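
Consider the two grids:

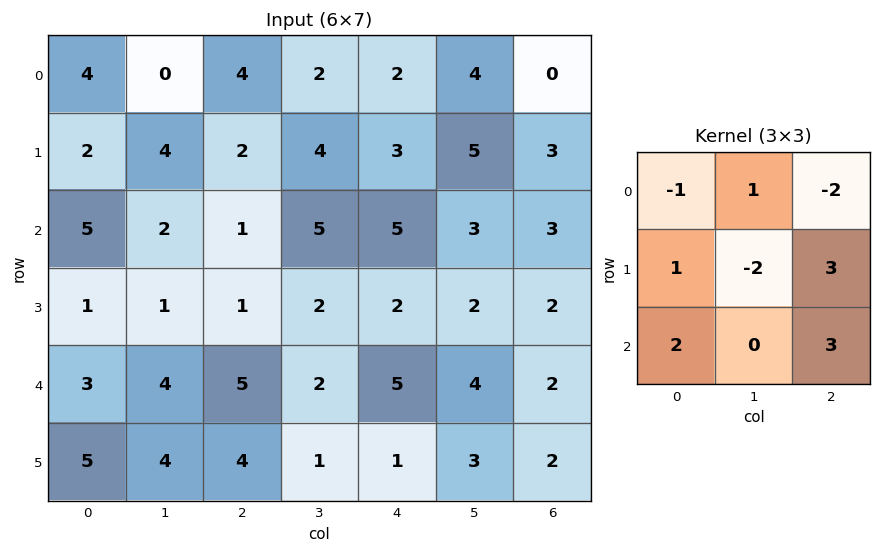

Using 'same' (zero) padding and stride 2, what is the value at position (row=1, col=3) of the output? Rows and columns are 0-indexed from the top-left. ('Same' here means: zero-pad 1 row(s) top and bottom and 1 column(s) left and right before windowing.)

The receptive field on the zero-padded input at this output position is [5 3 0 / 3 3 0 / 2 2 0]. Elementwise product with the kernel and sum: 5·-1 + 3·1 + 0·-2 + 3·1 + 3·-2 + 0·3 + 2·2 + 0·3.

-1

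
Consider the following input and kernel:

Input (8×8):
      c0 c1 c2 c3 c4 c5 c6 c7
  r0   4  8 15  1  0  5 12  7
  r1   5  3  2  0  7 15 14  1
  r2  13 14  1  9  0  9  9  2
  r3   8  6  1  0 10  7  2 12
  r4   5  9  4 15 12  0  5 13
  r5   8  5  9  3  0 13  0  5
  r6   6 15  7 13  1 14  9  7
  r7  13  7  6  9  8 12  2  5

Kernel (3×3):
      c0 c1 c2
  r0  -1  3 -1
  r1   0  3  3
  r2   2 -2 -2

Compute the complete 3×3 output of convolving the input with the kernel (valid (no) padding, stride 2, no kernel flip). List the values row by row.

Output[0,0]: The receptive field on the input at this output position is [4 8 15 / 5 3 2 / 13 14 1]. Elementwise product with the kernel and sum: 4·-1 + 8·3 + 15·-1 + 3·3 + 2·3 + 13·2 + 14·-2 + 1·-2.

16 -7 54
33 10 59
28 24 -22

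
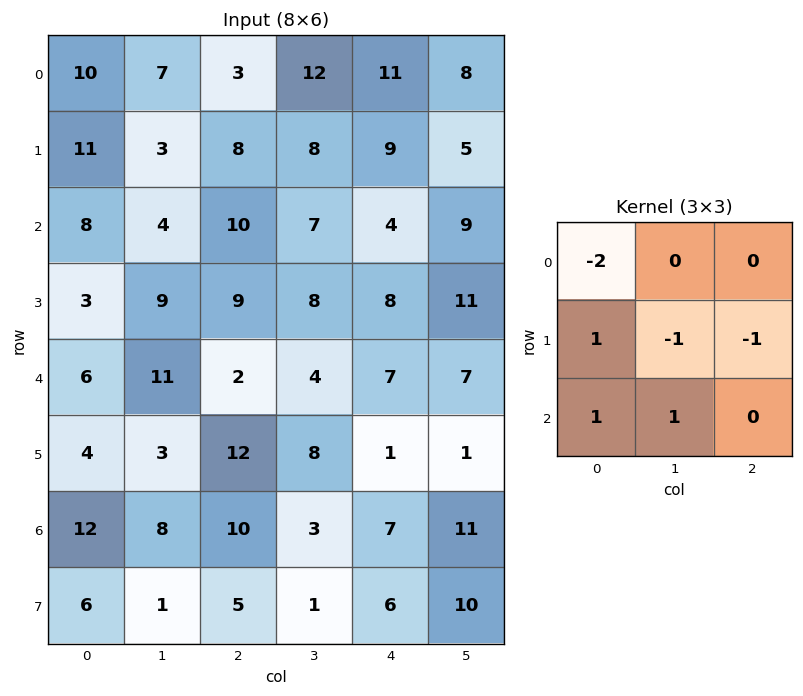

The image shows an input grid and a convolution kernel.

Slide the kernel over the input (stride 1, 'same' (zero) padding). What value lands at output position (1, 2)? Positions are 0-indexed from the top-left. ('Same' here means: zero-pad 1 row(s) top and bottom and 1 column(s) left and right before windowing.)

-13

The receptive field on the zero-padded input at this output position is [7 3 12 / 3 8 8 / 4 10 7]. Elementwise product with the kernel and sum: 7·-2 + 3·1 + 8·-1 + 8·-1 + 4·1 + 10·1.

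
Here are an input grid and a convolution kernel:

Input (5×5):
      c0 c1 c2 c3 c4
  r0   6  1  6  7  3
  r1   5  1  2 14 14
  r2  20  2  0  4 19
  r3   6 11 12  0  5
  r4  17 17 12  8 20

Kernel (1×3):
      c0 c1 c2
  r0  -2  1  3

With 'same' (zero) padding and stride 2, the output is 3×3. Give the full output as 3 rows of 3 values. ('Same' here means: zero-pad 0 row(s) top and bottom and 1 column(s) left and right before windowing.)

Output[0,0]: The receptive field on the zero-padded input at this output position is [0 6 1]. Elementwise product with the kernel and sum: 0·-2 + 6·1 + 1·3.
Output[0,1]: The receptive field on the zero-padded input at this output position is [1 6 7]. Elementwise product with the kernel and sum: 1·-2 + 6·1 + 7·3.

9 25 -11
26 8 11
68 2 4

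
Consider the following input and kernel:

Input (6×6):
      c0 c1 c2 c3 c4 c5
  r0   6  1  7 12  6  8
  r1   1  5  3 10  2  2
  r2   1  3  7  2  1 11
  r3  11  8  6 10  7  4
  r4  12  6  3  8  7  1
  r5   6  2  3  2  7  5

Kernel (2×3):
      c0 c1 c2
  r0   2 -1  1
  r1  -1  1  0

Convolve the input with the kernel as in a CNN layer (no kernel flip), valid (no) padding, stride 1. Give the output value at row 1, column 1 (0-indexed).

The receptive field on the input at this output position is [5 3 10 / 3 7 2]. Elementwise product with the kernel and sum: 5·2 + 3·-1 + 10·1 + 3·-1 + 7·1.

21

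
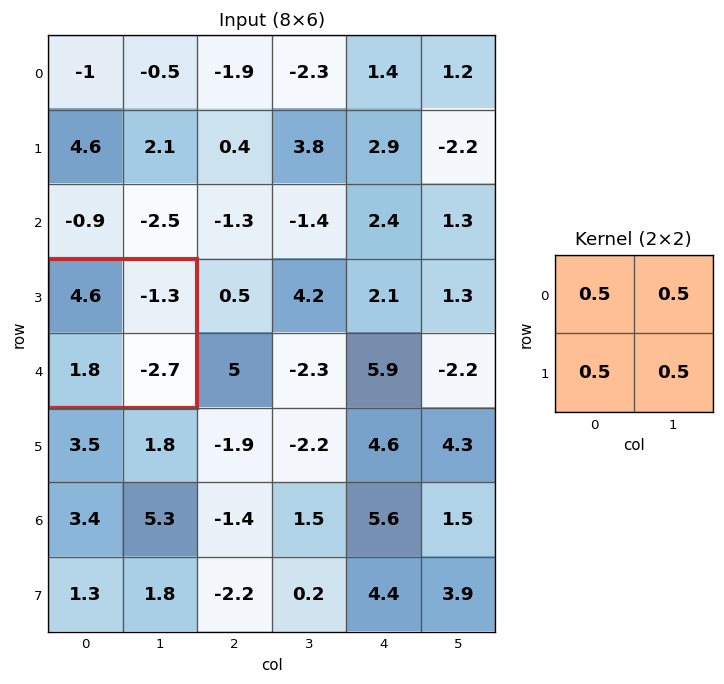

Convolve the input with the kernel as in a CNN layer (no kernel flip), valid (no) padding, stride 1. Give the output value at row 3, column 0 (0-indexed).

1.2

The receptive field on the input at this output position is [4.6 -1.3 / 1.8 -2.7]. Elementwise product with the kernel and sum: 4.6·0.5 + -1.3·0.5 + 1.8·0.5 + -2.7·0.5.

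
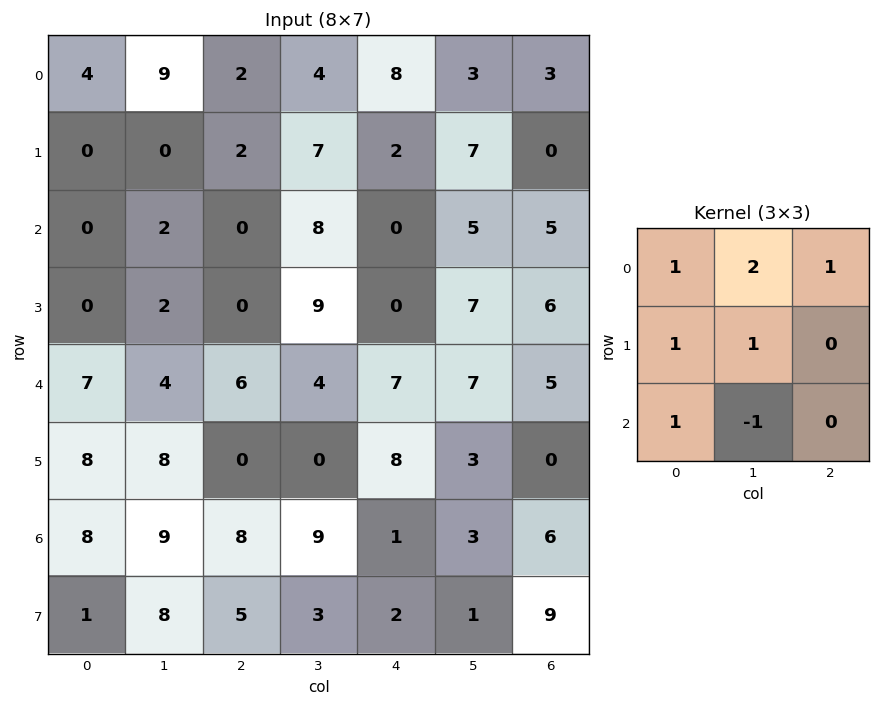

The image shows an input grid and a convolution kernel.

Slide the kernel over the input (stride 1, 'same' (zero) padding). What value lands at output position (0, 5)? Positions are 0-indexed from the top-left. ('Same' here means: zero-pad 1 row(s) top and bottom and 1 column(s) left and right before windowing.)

6

The receptive field on the zero-padded input at this output position is [0 0 0 / 8 3 3 / 2 7 0]. Elementwise product with the kernel and sum: 0·1 + 0·2 + 0·1 + 8·1 + 3·1 + 2·1 + 7·-1.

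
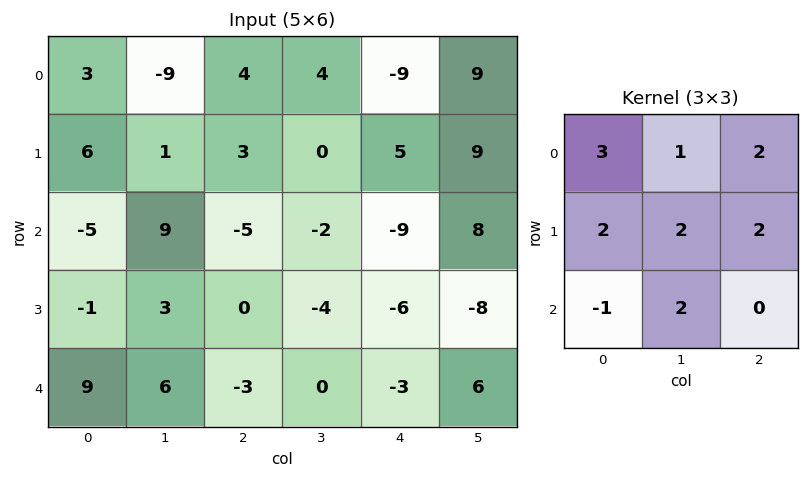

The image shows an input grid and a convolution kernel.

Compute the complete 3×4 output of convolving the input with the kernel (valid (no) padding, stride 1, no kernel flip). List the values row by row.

Output[0,0]: The receptive field on the input at this output position is [3 -9 4 / 6 1 3 / -5 9 -5]. Elementwise product with the kernel and sum: 3·3 + -9·1 + 4·2 + 6·2 + 1·2 + 3·2 + -5·-1 + 9·2.

51 -26 15 33
30 7 -21 9
-9 4 -52 -41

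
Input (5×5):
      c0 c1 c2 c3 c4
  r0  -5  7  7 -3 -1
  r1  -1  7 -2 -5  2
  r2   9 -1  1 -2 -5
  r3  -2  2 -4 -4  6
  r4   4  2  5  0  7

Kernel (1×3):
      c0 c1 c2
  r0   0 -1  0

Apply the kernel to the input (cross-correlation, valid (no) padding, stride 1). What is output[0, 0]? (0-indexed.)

The receptive field on the input at this output position is [-5 7 7]. Elementwise product with the kernel and sum: 7·-1.

-7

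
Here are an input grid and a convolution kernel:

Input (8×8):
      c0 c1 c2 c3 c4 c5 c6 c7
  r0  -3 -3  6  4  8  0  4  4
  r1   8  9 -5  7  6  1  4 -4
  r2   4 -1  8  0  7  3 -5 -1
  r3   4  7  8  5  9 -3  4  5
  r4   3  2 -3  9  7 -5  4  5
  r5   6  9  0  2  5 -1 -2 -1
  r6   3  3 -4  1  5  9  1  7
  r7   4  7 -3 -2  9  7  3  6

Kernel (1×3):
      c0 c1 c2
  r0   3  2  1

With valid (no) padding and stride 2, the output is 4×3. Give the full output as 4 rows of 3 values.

-9 34 28
18 31 22
10 16 15
11 -5 34

Output[0,0]: The receptive field on the input at this output position is [-3 -3 6]. Elementwise product with the kernel and sum: -3·3 + -3·2 + 6·1.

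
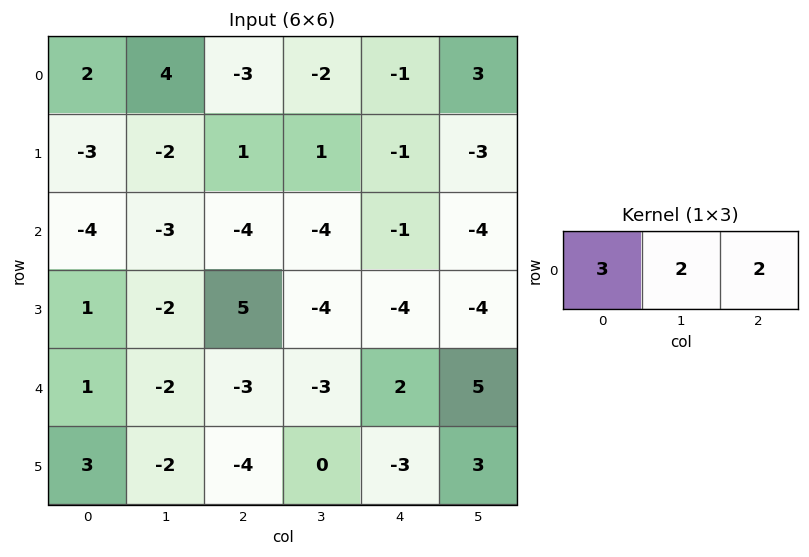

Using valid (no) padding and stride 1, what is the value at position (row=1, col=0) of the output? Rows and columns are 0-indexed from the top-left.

-11

The receptive field on the input at this output position is [-3 -2 1]. Elementwise product with the kernel and sum: -3·3 + -2·2 + 1·2.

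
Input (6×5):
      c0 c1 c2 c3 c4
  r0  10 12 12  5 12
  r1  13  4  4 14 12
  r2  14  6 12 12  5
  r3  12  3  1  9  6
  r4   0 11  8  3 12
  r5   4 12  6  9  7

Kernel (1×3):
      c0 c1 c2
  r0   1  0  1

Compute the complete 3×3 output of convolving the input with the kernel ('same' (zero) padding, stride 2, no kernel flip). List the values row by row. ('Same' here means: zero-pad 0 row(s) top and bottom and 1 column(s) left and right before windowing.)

Output[0,0]: The receptive field on the zero-padded input at this output position is [0 10 12]. Elementwise product with the kernel and sum: 0·1 + 12·1.
Output[0,1]: The receptive field on the zero-padded input at this output position is [12 12 5]. Elementwise product with the kernel and sum: 12·1 + 5·1.

12 17 5
6 18 12
11 14 3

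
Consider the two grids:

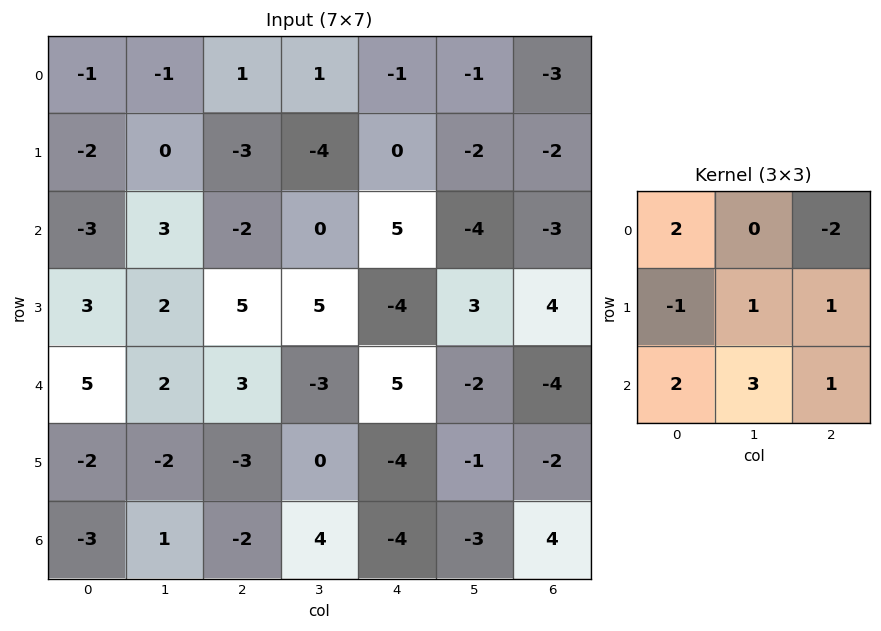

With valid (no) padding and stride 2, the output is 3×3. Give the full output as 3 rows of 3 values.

Output[0,0]: The receptive field on the input at this output position is [-1 -1 1 / -2 0 -3 / -3 3 -2]. Elementwise product with the kernel and sum: -1·2 + 1·-2 + -2·-1 + 0·1 + -3·1 + -3·2 + 3·3 + -2·1.

-4 4 -5
21 -16 27
-4 -1 6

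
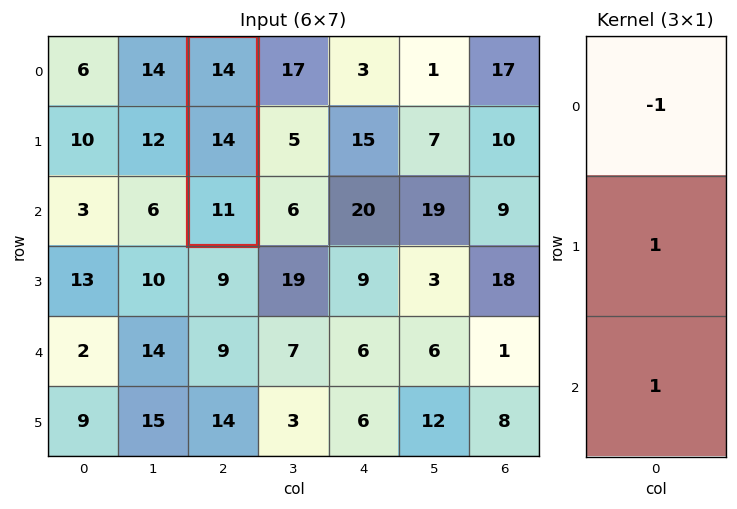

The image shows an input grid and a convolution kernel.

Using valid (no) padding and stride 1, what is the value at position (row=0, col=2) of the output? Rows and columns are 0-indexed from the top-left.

11

The receptive field on the input at this output position is [14 / 14 / 11]. Elementwise product with the kernel and sum: 14·-1 + 14·1 + 11·1.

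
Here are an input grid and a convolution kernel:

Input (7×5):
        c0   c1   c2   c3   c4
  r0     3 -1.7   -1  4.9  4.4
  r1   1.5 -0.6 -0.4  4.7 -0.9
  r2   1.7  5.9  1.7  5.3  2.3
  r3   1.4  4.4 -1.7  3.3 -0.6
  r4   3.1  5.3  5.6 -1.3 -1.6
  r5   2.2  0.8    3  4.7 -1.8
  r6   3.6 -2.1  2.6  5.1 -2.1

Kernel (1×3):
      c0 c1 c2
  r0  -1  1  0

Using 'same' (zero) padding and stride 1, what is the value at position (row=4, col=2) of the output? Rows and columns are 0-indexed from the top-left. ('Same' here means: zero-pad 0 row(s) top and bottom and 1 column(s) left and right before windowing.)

The receptive field on the zero-padded input at this output position is [5.3 5.6 -1.3]. Elementwise product with the kernel and sum: 5.3·-1 + 5.6·1.

0.3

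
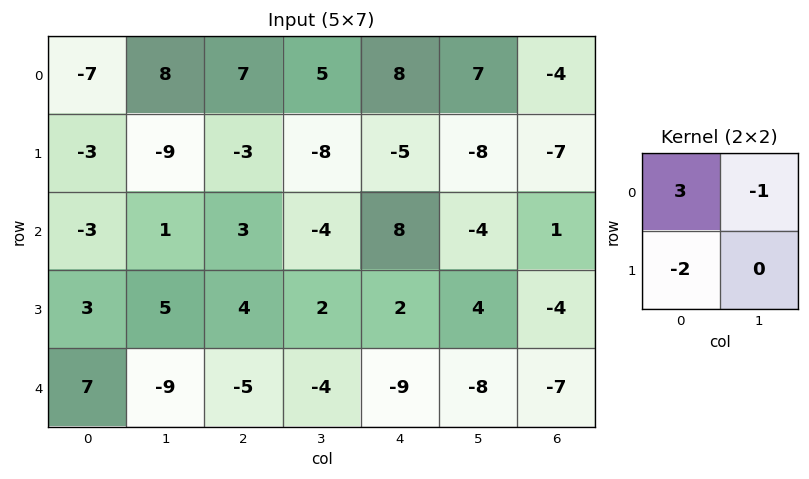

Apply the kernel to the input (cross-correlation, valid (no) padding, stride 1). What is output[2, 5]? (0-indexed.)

-21

The receptive field on the input at this output position is [-4 1 / 4 -4]. Elementwise product with the kernel and sum: -4·3 + 1·-1 + 4·-2.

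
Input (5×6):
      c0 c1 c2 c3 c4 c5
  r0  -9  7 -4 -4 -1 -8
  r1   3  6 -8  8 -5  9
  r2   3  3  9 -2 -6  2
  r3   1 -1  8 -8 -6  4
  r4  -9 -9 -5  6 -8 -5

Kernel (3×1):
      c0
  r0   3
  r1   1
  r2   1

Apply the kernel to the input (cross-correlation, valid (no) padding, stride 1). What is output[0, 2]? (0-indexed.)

-11

The receptive field on the input at this output position is [-4 / -8 / 9]. Elementwise product with the kernel and sum: -4·3 + -8·1 + 9·1.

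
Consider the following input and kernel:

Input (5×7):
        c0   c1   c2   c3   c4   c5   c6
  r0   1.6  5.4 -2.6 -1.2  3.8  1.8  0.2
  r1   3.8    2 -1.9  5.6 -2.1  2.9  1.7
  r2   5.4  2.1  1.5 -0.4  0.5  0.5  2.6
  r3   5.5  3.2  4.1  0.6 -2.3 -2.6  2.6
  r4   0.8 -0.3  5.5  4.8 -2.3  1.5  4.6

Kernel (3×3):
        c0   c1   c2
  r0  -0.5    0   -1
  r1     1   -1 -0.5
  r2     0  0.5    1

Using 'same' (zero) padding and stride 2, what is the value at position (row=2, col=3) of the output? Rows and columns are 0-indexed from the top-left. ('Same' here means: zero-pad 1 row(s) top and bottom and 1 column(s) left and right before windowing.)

The receptive field on the zero-padded input at this output position is [-2.6 2.6 0 / 1.5 4.6 0 / 0 0 0]. Elementwise product with the kernel and sum: -2.6·-0.5 + 0·-1 + 1.5·1 + 4.6·-1 + 0·-0.5 + 0·0.5 + 0·1.

-1.8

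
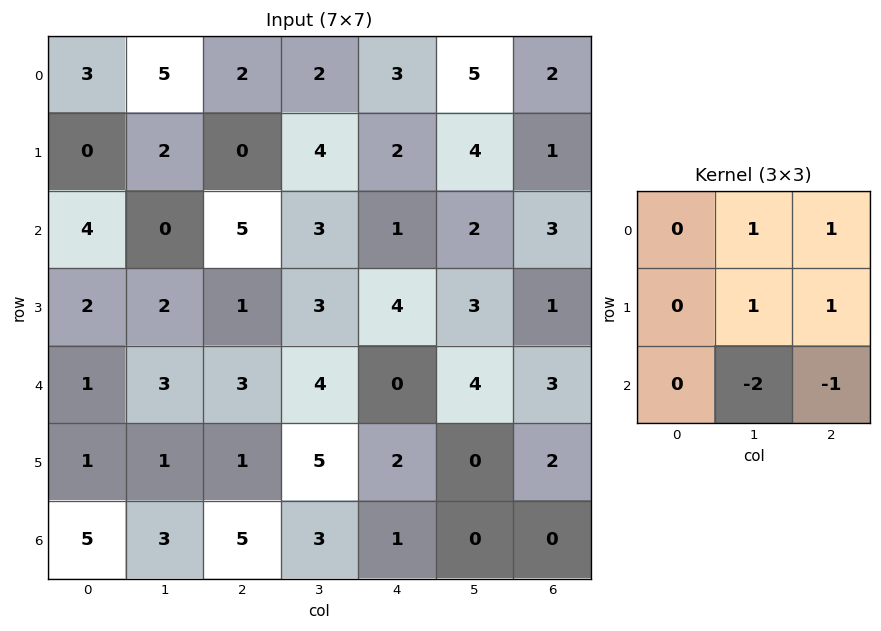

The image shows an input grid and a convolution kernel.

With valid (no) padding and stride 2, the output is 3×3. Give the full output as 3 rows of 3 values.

4 4 5
-1 3 -2
-3 4 9

Output[0,0]: The receptive field on the input at this output position is [3 5 2 / 0 2 0 / 4 0 5]. Elementwise product with the kernel and sum: 5·1 + 2·1 + 2·1 + 0·1 + 0·-2 + 5·-1.
Output[0,1]: The receptive field on the input at this output position is [2 2 3 / 0 4 2 / 5 3 1]. Elementwise product with the kernel and sum: 2·1 + 3·1 + 4·1 + 2·1 + 3·-2 + 1·-1.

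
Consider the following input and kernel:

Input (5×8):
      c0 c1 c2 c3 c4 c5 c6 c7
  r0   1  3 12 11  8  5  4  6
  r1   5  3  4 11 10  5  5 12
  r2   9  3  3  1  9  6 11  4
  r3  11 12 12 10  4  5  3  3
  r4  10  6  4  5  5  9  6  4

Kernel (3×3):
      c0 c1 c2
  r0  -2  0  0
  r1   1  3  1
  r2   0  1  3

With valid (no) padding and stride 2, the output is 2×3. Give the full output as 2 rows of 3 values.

28 51 53
59 60 31

Output[0,0]: The receptive field on the input at this output position is [1 3 12 / 5 3 4 / 9 3 3]. Elementwise product with the kernel and sum: 1·-2 + 5·1 + 3·3 + 4·1 + 3·1 + 3·3.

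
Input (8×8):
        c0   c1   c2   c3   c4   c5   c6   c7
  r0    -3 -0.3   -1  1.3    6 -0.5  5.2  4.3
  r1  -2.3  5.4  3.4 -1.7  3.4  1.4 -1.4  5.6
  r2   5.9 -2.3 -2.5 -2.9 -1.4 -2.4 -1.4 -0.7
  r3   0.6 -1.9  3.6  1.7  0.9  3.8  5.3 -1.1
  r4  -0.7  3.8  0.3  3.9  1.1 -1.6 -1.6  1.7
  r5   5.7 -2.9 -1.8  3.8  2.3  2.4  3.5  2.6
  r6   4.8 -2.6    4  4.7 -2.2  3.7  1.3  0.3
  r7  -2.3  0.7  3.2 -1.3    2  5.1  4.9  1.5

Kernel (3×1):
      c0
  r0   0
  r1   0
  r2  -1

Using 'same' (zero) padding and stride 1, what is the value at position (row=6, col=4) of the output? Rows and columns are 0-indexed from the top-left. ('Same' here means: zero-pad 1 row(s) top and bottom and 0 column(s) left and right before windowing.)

-2

The receptive field on the zero-padded input at this output position is [2.3 / -2.2 / 2]. Elementwise product with the kernel and sum: 2·-1.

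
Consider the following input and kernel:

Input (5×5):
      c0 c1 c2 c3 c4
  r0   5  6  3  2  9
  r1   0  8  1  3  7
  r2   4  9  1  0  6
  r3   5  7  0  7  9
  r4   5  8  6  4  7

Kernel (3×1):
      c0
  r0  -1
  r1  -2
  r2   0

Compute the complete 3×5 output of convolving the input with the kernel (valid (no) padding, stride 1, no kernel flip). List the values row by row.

-5 -22 -5 -8 -23
-8 -26 -3 -3 -19
-14 -23 -1 -14 -24

Output[0,0]: The receptive field on the input at this output position is [5 / 0 / 4]. Elementwise product with the kernel and sum: 5·-1 + 0·-2.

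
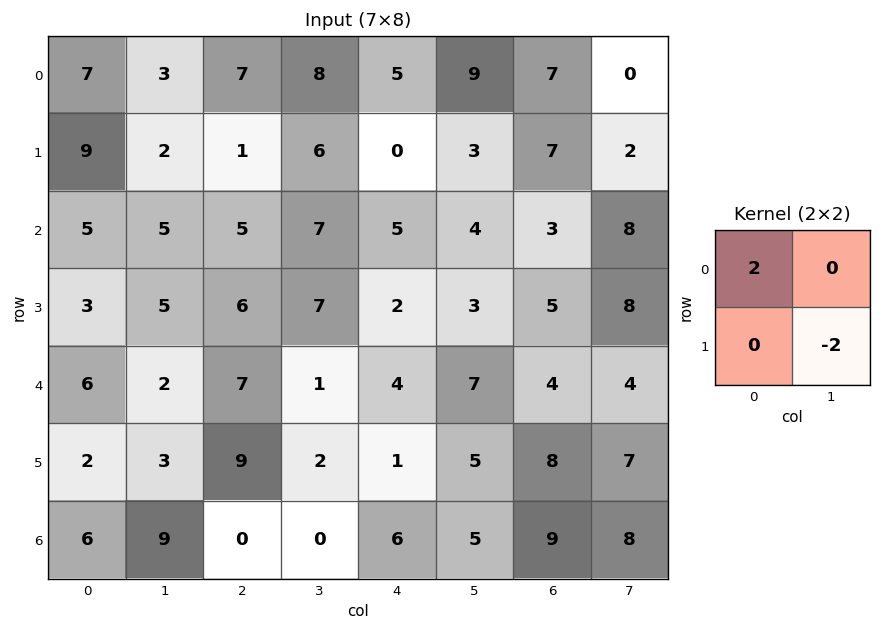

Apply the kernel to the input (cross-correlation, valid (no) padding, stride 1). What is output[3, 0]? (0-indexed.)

The receptive field on the input at this output position is [3 5 / 6 2]. Elementwise product with the kernel and sum: 3·2 + 2·-2.

2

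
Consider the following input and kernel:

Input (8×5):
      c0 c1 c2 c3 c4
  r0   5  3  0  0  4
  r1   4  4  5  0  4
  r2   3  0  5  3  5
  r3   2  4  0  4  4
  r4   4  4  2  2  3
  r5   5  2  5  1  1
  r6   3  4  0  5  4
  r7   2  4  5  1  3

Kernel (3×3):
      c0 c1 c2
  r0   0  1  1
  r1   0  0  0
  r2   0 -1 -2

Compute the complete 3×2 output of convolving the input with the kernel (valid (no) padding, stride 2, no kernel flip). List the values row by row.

Output[0,0]: The receptive field on the input at this output position is [5 3 0 / 4 4 5 / 3 0 5]. Elementwise product with the kernel and sum: 3·1 + 0·1 + 0·-1 + 5·-2.
Output[0,1]: The receptive field on the input at this output position is [0 0 4 / 5 0 4 / 5 3 5]. Elementwise product with the kernel and sum: 0·1 + 4·1 + 3·-1 + 5·-2.

-7 -9
-3 0
2 -8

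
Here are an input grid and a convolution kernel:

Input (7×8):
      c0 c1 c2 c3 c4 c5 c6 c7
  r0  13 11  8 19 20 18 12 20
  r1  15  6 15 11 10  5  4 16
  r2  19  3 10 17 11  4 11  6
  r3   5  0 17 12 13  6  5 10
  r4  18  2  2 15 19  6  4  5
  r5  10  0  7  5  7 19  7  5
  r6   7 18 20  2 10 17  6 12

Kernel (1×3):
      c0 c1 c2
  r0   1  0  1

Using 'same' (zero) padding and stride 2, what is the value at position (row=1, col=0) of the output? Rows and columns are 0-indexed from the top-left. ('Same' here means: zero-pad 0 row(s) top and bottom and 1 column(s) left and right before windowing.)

The receptive field on the zero-padded input at this output position is [0 19 3]. Elementwise product with the kernel and sum: 0·1 + 3·1.

3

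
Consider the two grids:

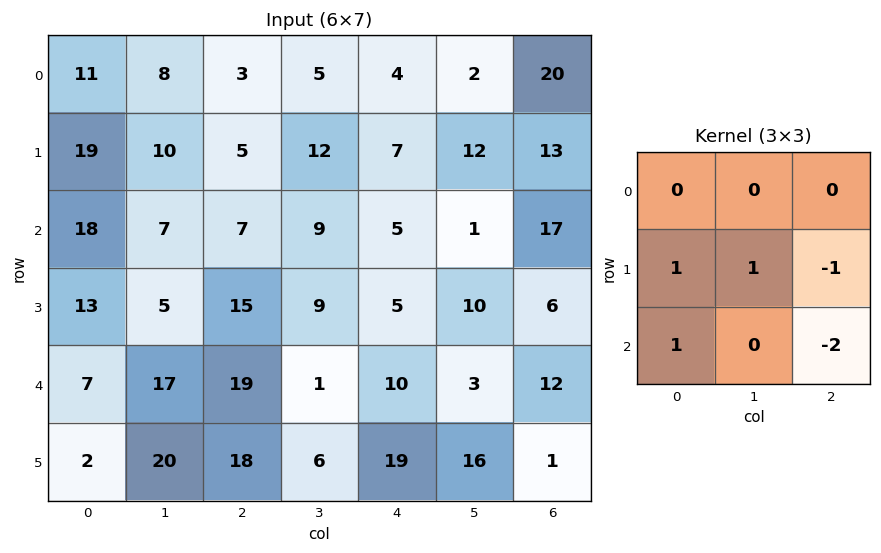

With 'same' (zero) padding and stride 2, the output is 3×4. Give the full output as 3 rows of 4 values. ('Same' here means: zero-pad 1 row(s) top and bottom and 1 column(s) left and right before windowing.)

-17 -8 -5 34
1 -8 2 28
-50 43 -18 31

Output[0,0]: The receptive field on the zero-padded input at this output position is [0 0 0 / 0 11 8 / 0 19 10]. Elementwise product with the kernel and sum: 0·1 + 11·1 + 8·-1 + 0·1 + 10·-2.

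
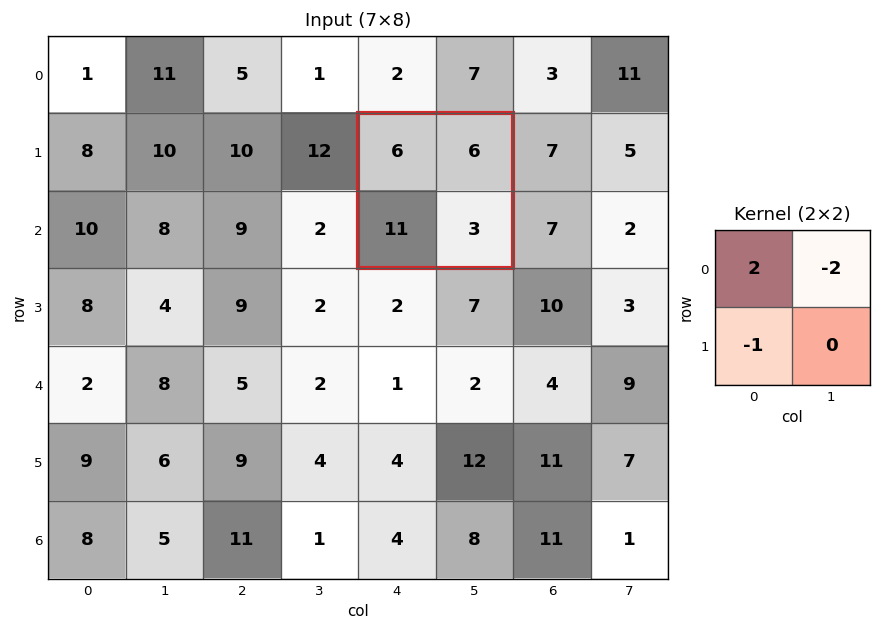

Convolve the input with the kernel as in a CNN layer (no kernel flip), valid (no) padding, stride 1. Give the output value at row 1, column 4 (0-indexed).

The receptive field on the input at this output position is [6 6 / 11 3]. Elementwise product with the kernel and sum: 6·2 + 6·-2 + 11·-1.

-11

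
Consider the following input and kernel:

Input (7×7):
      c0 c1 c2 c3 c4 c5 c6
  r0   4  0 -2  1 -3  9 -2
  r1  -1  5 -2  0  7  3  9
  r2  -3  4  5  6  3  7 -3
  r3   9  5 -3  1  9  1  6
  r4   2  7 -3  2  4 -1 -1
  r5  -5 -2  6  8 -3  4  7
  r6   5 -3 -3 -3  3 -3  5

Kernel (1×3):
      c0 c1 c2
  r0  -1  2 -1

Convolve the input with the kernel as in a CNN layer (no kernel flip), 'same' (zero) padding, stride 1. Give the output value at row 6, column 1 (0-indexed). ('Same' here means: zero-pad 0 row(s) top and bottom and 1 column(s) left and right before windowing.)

-8

The receptive field on the zero-padded input at this output position is [5 -3 -3]. Elementwise product with the kernel and sum: 5·-1 + -3·2 + -3·-1.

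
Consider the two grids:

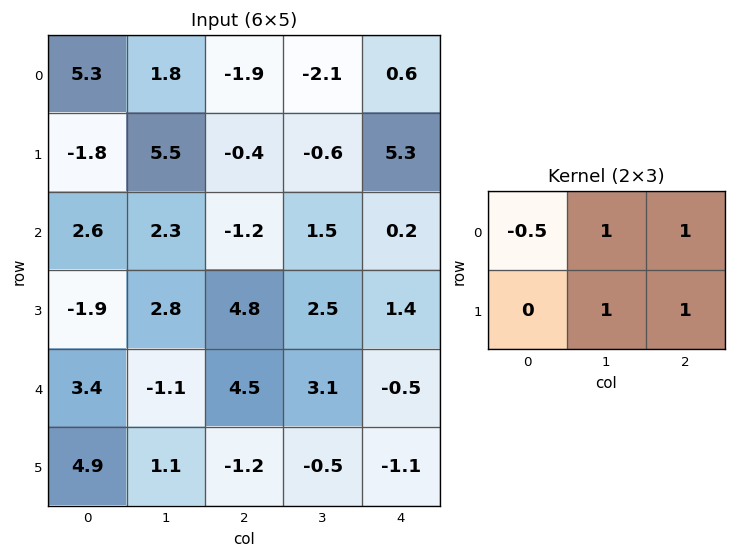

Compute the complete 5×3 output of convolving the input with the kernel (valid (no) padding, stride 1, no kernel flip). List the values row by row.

Output[0,0]: The receptive field on the input at this output position is [5.3 1.8 -1.9 / -1.8 5.5 -0.4]. Elementwise product with the kernel and sum: 5.3·-0.5 + 1.8·1 + -1.9·1 + 5.5·1 + -0.4·1.
Output[0,1]: The receptive field on the input at this output position is [1.8 -1.9 -2.1 / 5.5 -0.4 -0.6]. Elementwise product with the kernel and sum: 1.8·-0.5 + -1.9·1 + -2.1·1 + -0.4·1 + -0.6·1.

2.35 -5.9 4.15
7.1 -3.45 6.6
7.4 6.45 6.2
11.95 13.5 4.1
1.6 6.45 -1.25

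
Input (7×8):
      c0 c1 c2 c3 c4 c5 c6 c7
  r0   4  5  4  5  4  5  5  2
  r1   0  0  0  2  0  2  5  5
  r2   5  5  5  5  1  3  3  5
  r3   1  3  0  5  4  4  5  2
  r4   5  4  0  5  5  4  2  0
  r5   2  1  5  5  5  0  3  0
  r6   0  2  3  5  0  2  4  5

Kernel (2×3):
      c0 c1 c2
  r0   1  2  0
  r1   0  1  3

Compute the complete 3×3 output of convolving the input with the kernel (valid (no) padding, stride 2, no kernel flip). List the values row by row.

Output[0,0]: The receptive field on the input at this output position is [4 5 4 / 0 0 0]. Elementwise product with the kernel and sum: 4·1 + 5·2 + 0·1 + 0·3.

14 16 31
18 32 26
29 30 22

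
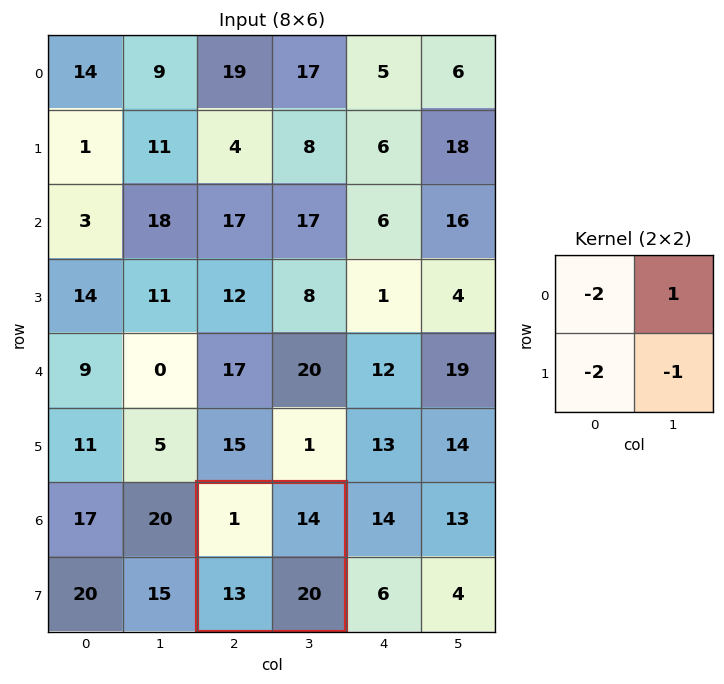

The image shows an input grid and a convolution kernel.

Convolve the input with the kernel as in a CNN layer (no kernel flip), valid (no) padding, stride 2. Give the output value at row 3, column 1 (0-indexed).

-34

The receptive field on the input at this output position is [1 14 / 13 20]. Elementwise product with the kernel and sum: 1·-2 + 14·1 + 13·-2 + 20·-1.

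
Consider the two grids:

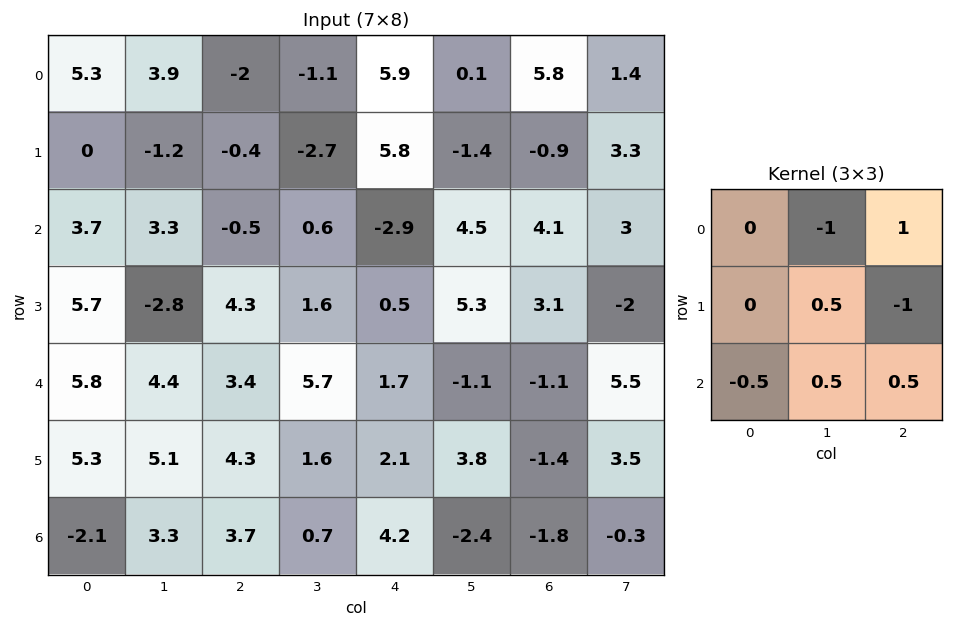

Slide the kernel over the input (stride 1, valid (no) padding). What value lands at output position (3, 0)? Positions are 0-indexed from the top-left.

The receptive field on the input at this output position is [5.7 -2.8 4.3 / 5.8 4.4 3.4 / 5.3 5.1 4.3]. Elementwise product with the kernel and sum: -2.8·-1 + 4.3·1 + 4.4·0.5 + 3.4·-1 + 5.3·-0.5 + 5.1·0.5 + 4.3·0.5.

7.95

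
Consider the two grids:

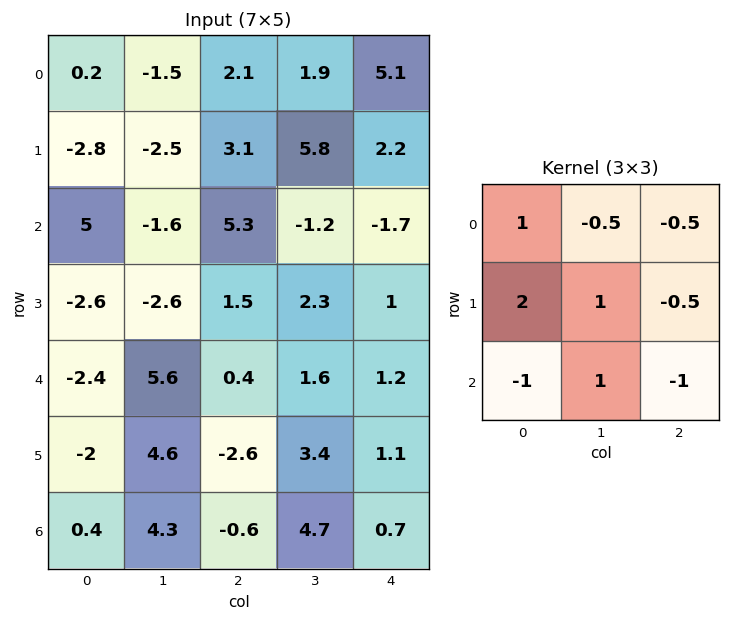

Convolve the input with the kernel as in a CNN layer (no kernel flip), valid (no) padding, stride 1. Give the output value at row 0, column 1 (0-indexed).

The receptive field on the input at this output position is [-1.5 2.1 1.9 / -2.5 3.1 5.8 / -1.6 5.3 -1.2]. Elementwise product with the kernel and sum: -1.5·1 + 2.1·-0.5 + 1.9·-0.5 + -2.5·2 + 3.1·1 + 5.8·-0.5 + -1.6·-1 + 5.3·1 + -1.2·-1.

-0.2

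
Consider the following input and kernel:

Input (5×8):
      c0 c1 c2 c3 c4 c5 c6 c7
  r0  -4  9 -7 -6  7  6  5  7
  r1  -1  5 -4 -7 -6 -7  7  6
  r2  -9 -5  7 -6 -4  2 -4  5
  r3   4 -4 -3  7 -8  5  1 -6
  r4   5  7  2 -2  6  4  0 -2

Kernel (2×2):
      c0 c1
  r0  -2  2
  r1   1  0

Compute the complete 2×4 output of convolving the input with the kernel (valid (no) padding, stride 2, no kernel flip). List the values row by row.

Output[0,0]: The receptive field on the input at this output position is [-4 9 / -1 5]. Elementwise product with the kernel and sum: -4·-2 + 9·2 + -1·1.
Output[0,1]: The receptive field on the input at this output position is [-7 -6 / -4 -7]. Elementwise product with the kernel and sum: -7·-2 + -6·2 + -4·1.

25 -2 -8 11
12 -29 4 19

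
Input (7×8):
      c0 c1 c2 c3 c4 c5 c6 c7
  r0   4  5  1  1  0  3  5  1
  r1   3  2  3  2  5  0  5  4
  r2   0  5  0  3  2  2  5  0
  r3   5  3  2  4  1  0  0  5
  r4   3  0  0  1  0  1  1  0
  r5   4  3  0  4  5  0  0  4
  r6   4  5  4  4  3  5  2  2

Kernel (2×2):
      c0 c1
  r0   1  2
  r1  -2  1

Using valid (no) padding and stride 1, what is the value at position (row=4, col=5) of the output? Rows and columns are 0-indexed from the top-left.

3

The receptive field on the input at this output position is [1 1 / 0 0]. Elementwise product with the kernel and sum: 1·1 + 1·2 + 0·-2 + 0·1.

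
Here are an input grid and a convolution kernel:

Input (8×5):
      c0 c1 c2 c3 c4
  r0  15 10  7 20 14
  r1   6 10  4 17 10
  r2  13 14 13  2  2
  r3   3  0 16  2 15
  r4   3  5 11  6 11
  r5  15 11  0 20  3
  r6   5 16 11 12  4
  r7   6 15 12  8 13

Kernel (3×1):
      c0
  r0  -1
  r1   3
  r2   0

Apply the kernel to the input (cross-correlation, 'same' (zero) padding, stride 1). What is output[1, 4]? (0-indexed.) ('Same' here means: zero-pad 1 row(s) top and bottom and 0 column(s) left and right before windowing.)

The receptive field on the zero-padded input at this output position is [14 / 10 / 2]. Elementwise product with the kernel and sum: 14·-1 + 10·3.

16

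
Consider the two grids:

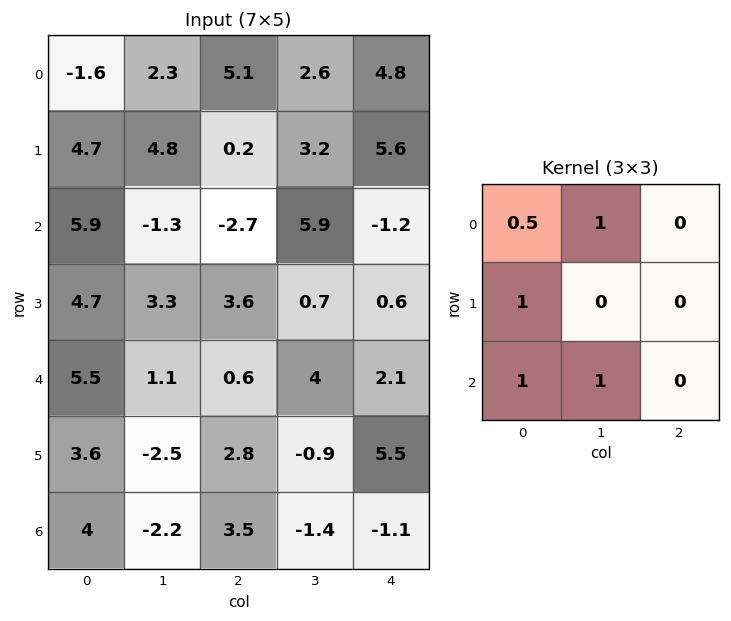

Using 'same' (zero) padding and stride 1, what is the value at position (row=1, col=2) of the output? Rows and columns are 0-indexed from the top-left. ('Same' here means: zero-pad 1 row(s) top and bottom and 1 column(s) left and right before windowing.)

7.05

The receptive field on the zero-padded input at this output position is [2.3 5.1 2.6 / 4.8 0.2 3.2 / -1.3 -2.7 5.9]. Elementwise product with the kernel and sum: 2.3·0.5 + 5.1·1 + 4.8·1 + -1.3·1 + -2.7·1.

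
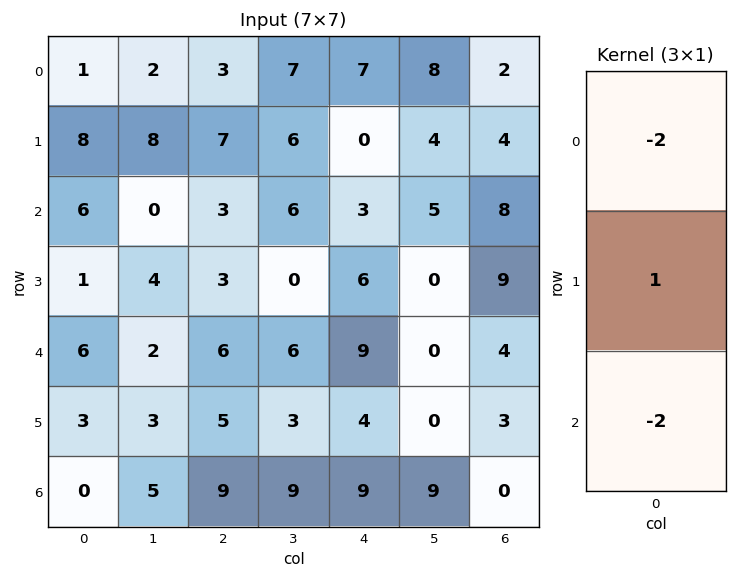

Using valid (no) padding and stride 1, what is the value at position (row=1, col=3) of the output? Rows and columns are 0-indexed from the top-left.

The receptive field on the input at this output position is [6 / 6 / 0]. Elementwise product with the kernel and sum: 6·-2 + 6·1 + 0·-2.

-6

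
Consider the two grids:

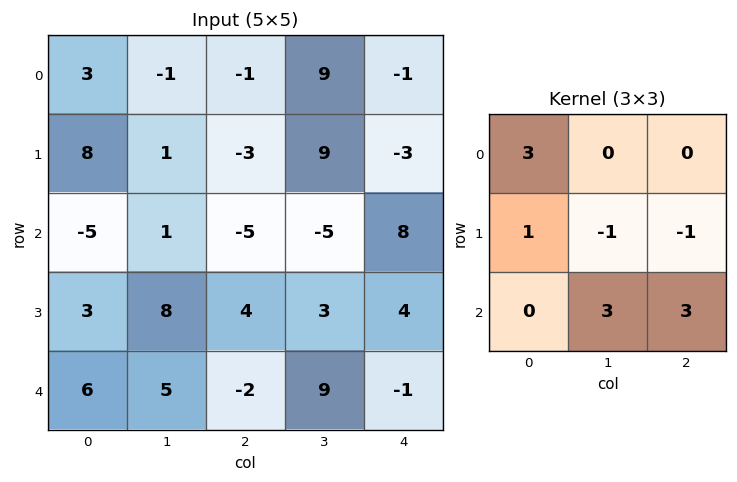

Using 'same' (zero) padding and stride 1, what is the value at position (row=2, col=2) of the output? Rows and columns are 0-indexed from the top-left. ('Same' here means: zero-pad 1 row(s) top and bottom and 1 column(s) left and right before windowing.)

The receptive field on the zero-padded input at this output position is [1 -3 9 / 1 -5 -5 / 8 4 3]. Elementwise product with the kernel and sum: 1·3 + 1·1 + -5·-1 + -5·-1 + 4·3 + 3·3.

35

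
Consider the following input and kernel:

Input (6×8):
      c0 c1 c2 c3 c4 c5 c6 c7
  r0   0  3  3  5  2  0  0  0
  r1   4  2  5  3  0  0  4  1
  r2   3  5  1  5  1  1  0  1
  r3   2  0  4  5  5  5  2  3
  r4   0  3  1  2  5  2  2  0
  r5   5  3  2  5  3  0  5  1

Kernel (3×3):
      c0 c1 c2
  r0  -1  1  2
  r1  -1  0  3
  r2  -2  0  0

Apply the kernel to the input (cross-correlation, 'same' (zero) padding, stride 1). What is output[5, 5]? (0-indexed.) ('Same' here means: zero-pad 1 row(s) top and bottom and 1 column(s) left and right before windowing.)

The receptive field on the zero-padded input at this output position is [5 2 2 / 3 0 5 / 0 0 0]. Elementwise product with the kernel and sum: 5·-1 + 2·1 + 2·2 + 3·-1 + 5·3 + 0·-2.

13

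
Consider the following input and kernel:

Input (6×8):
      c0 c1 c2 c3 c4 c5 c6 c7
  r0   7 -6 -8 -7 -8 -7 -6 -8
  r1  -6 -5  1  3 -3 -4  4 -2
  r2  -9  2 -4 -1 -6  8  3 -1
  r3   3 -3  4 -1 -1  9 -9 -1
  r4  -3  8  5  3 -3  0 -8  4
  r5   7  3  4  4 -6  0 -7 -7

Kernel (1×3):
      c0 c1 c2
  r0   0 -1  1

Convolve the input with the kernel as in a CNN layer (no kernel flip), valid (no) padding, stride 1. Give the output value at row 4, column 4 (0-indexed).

The receptive field on the input at this output position is [-3 0 -8]. Elementwise product with the kernel and sum: 0·-1 + -8·1.

-8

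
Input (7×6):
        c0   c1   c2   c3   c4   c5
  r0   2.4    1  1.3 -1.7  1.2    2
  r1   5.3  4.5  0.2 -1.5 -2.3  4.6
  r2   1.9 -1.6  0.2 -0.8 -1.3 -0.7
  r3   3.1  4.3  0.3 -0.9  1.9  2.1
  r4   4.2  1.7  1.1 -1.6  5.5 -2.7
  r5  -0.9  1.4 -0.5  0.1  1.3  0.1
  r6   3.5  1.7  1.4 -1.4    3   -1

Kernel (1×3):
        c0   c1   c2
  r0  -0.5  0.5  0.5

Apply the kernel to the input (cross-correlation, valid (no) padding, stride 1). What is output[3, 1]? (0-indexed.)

The receptive field on the input at this output position is [4.3 0.3 -0.9]. Elementwise product with the kernel and sum: 4.3·-0.5 + 0.3·0.5 + -0.9·0.5.

-2.45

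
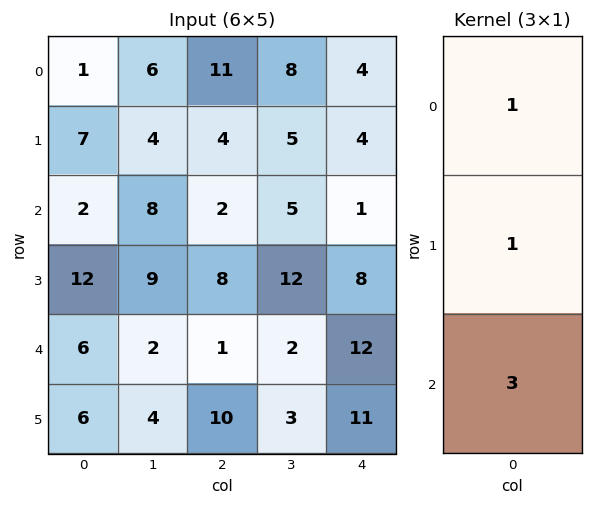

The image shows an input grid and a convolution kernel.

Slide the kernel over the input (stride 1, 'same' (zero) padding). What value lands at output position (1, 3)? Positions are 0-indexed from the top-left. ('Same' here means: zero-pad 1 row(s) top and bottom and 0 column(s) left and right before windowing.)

28

The receptive field on the zero-padded input at this output position is [8 / 5 / 5]. Elementwise product with the kernel and sum: 8·1 + 5·1 + 5·3.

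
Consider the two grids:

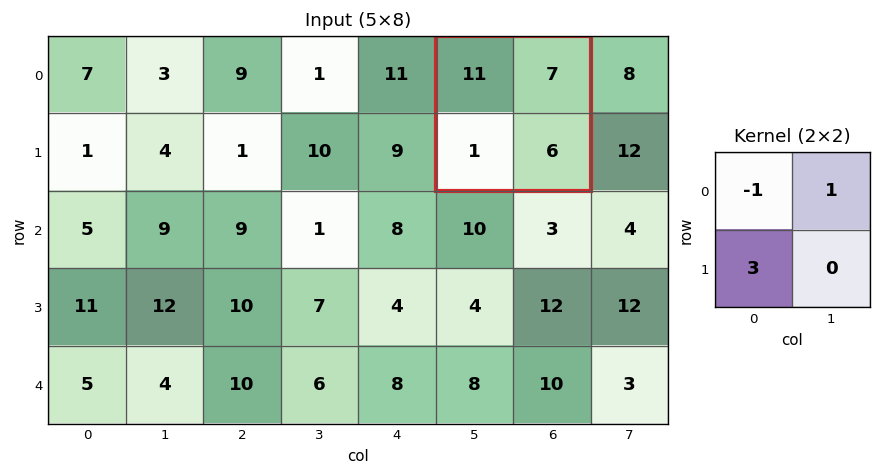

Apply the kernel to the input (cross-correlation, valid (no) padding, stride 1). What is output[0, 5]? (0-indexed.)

-1

The receptive field on the input at this output position is [11 7 / 1 6]. Elementwise product with the kernel and sum: 11·-1 + 7·1 + 1·3.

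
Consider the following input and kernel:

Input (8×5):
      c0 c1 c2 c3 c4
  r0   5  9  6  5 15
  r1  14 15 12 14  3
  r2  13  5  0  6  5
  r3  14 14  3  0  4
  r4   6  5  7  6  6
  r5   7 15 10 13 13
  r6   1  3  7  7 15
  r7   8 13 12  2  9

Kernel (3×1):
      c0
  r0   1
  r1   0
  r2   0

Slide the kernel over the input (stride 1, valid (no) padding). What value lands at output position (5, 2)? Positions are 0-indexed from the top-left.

The receptive field on the input at this output position is [10 / 7 / 12]. Elementwise product with the kernel and sum: 10·1.

10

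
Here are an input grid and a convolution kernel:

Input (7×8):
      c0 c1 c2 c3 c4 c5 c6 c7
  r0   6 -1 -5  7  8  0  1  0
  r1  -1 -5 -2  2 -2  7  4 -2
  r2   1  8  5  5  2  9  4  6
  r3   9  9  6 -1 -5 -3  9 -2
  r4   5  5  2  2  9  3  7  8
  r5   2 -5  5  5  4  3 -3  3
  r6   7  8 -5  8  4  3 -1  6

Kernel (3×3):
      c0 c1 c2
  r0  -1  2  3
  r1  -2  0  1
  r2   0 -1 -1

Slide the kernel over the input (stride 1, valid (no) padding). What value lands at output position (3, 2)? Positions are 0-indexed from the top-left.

-27

The receptive field on the input at this output position is [6 -1 -5 / 2 2 9 / 5 5 4]. Elementwise product with the kernel and sum: 6·-1 + -1·2 + -5·3 + 2·-2 + 9·1 + 5·-1 + 4·-1.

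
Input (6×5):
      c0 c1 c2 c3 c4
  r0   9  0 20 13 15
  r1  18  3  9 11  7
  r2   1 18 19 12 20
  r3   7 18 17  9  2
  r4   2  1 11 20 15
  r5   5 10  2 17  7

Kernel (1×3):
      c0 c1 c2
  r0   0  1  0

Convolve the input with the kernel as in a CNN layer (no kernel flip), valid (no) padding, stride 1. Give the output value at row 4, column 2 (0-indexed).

The receptive field on the input at this output position is [11 20 15]. Elementwise product with the kernel and sum: 20·1.

20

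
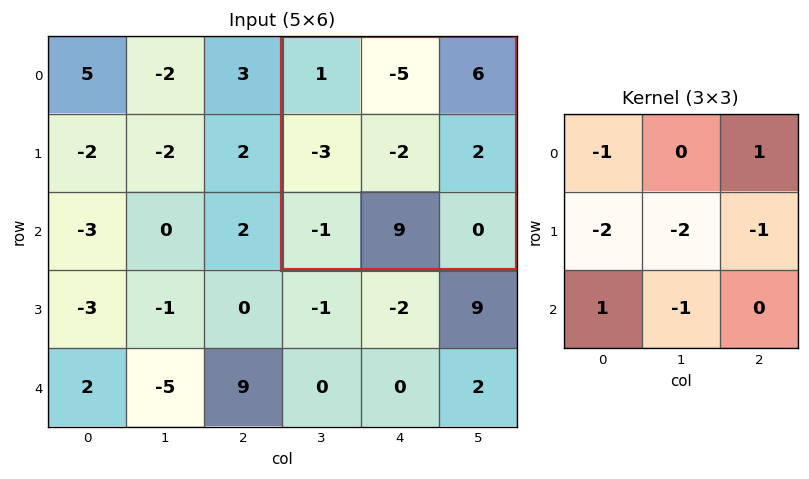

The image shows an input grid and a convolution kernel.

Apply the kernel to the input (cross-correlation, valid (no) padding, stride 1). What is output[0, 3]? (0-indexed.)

The receptive field on the input at this output position is [1 -5 6 / -3 -2 2 / -1 9 0]. Elementwise product with the kernel and sum: 1·-1 + 6·1 + -3·-2 + -2·-2 + 2·-1 + -1·1 + 9·-1.

3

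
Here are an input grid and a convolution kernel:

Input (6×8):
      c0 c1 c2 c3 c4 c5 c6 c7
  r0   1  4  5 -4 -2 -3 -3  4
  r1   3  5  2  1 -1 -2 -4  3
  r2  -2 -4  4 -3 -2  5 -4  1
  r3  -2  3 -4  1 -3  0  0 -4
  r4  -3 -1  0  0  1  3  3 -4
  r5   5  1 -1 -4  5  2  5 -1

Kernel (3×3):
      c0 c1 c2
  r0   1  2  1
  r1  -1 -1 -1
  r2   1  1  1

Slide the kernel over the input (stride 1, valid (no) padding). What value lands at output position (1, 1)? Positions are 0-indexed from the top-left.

The receptive field on the input at this output position is [5 2 1 / -4 4 -3 / 3 -4 1]. Elementwise product with the kernel and sum: 5·1 + 2·2 + 1·1 + -4·-1 + 4·-1 + -3·-1 + 3·1 + -4·1 + 1·1.

13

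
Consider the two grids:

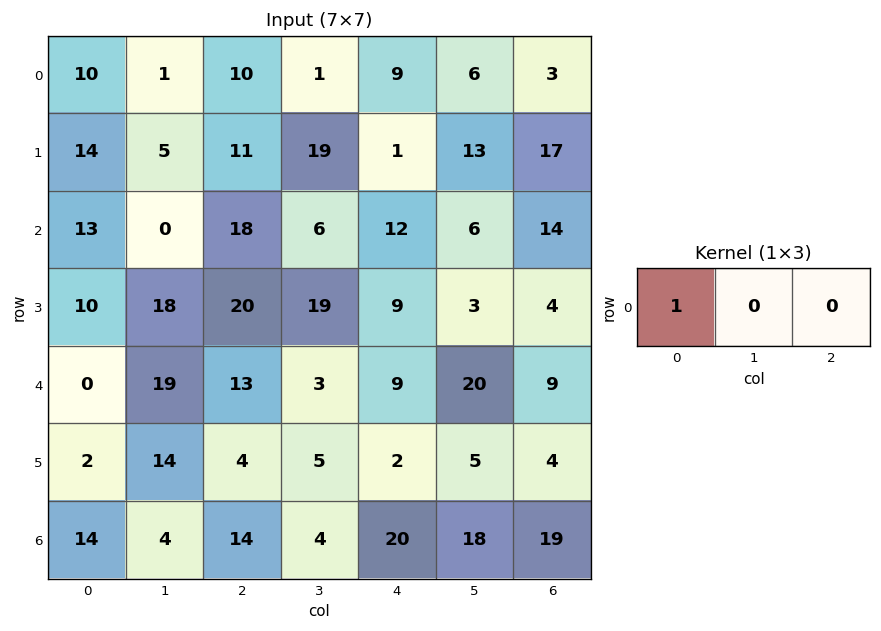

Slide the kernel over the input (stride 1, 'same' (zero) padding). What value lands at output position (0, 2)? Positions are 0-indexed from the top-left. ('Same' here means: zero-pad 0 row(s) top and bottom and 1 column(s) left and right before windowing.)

The receptive field on the zero-padded input at this output position is [1 10 1]. Elementwise product with the kernel and sum: 1·1.

1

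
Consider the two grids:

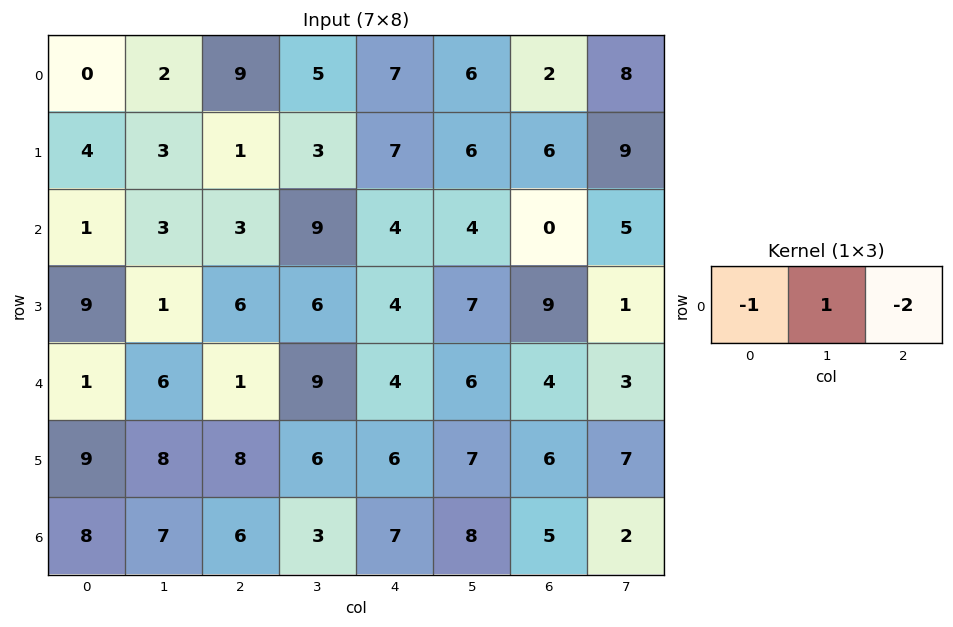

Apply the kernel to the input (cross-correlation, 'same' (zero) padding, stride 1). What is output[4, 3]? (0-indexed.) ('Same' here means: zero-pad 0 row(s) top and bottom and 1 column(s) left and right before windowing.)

The receptive field on the zero-padded input at this output position is [1 9 4]. Elementwise product with the kernel and sum: 1·-1 + 9·1 + 4·-2.

0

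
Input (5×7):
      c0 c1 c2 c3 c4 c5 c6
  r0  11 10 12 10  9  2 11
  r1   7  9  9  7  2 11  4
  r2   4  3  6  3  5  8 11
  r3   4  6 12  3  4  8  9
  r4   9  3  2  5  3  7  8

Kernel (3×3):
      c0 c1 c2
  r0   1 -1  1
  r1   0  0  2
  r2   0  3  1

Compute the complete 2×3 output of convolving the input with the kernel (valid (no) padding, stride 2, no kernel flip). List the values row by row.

46 29 61
42 34 55

Output[0,0]: The receptive field on the input at this output position is [11 10 12 / 7 9 9 / 4 3 6]. Elementwise product with the kernel and sum: 11·1 + 10·-1 + 12·1 + 9·2 + 3·3 + 6·1.
Output[0,1]: The receptive field on the input at this output position is [12 10 9 / 9 7 2 / 6 3 5]. Elementwise product with the kernel and sum: 12·1 + 10·-1 + 9·1 + 2·2 + 3·3 + 5·1.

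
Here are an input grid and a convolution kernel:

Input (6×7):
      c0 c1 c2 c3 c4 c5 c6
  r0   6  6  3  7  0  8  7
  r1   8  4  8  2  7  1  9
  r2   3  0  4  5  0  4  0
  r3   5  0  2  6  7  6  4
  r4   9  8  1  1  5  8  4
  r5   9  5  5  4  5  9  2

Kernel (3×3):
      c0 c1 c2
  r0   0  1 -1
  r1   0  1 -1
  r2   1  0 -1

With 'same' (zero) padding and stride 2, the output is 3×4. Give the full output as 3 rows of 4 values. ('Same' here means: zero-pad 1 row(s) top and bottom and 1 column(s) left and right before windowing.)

Output[0,0]: The receptive field on the zero-padded input at this output position is [0 0 0 / 0 6 6 / 0 8 4]. Elementwise product with the kernel and sum: 0·1 + 0·-1 + 6·1 + 6·-1 + 0·1 + 4·-1.

-4 -2 -7 8
7 -1 2 15
1 -3 -7 17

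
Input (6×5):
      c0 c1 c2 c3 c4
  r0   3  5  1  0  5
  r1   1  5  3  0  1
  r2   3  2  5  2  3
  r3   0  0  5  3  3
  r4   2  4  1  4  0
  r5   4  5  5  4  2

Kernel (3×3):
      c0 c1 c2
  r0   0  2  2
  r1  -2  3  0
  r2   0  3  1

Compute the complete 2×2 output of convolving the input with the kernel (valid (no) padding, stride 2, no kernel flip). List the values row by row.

Output[0,0]: The receptive field on the input at this output position is [3 5 1 / 1 5 3 / 3 2 5]. Elementwise product with the kernel and sum: 5·2 + 1·2 + 1·-2 + 5·3 + 2·3 + 5·1.
Output[0,1]: The receptive field on the input at this output position is [1 0 5 / 3 0 1 / 5 2 3]. Elementwise product with the kernel and sum: 0·2 + 5·2 + 3·-2 + 0·3 + 2·3 + 3·1.

36 13
27 21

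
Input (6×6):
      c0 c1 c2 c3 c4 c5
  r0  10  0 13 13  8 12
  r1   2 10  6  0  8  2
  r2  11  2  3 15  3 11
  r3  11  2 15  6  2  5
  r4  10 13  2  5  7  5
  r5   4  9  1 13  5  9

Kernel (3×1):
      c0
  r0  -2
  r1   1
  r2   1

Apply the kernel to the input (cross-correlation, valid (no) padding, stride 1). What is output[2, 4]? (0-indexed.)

The receptive field on the input at this output position is [3 / 2 / 7]. Elementwise product with the kernel and sum: 3·-2 + 2·1 + 7·1.

3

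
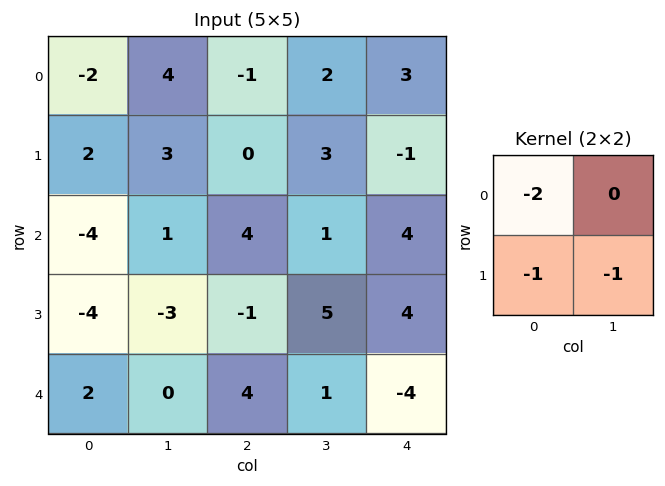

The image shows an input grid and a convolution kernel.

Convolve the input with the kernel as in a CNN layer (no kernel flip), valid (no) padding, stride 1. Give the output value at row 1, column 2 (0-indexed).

The receptive field on the input at this output position is [0 3 / 4 1]. Elementwise product with the kernel and sum: 0·-2 + 4·-1 + 1·-1.

-5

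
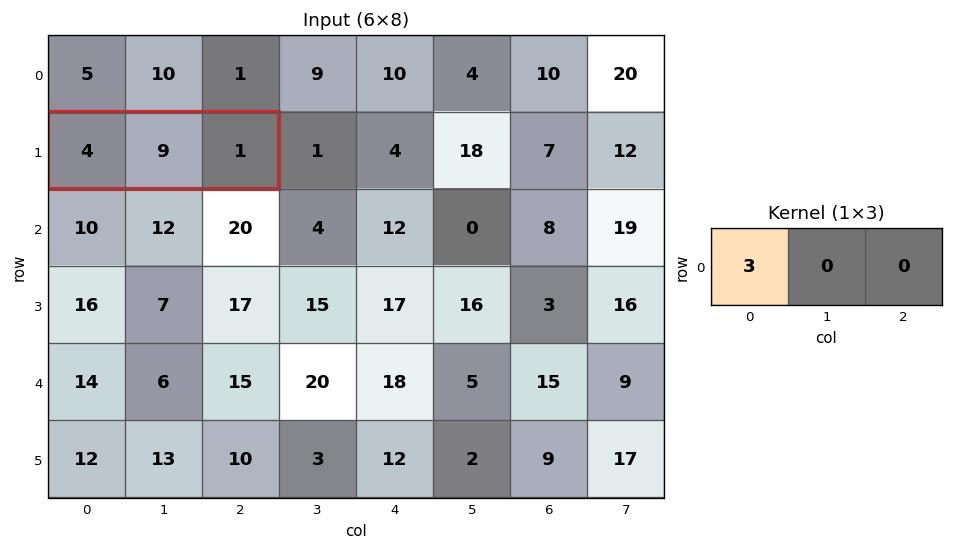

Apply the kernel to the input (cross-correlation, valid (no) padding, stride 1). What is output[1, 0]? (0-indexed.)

12

The receptive field on the input at this output position is [4 9 1]. Elementwise product with the kernel and sum: 4·3.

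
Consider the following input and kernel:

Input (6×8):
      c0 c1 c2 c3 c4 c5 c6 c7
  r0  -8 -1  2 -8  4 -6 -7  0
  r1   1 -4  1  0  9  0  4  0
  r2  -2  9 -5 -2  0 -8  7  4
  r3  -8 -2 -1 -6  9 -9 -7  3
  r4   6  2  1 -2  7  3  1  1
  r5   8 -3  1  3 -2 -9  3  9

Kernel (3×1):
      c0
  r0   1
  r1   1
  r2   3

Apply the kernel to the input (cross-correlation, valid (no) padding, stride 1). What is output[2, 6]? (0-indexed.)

The receptive field on the input at this output position is [7 / -7 / 1]. Elementwise product with the kernel and sum: 7·1 + -7·1 + 1·3.

3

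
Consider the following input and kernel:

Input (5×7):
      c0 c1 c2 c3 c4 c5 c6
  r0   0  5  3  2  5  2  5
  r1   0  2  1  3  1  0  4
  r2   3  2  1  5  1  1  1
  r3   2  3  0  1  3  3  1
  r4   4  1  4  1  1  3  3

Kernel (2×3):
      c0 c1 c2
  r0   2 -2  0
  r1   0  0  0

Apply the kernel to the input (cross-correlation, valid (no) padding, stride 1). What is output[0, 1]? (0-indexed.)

4

The receptive field on the input at this output position is [5 3 2 / 2 1 3]. Elementwise product with the kernel and sum: 5·2 + 3·-2.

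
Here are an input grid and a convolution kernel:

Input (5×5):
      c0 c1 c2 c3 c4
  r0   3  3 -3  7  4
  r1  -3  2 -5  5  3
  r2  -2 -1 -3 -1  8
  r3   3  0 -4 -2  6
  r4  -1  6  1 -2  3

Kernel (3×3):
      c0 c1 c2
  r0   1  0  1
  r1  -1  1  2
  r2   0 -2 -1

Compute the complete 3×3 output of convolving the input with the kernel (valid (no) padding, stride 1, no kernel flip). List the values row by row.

Output[0,0]: The receptive field on the input at this output position is [3 3 -3 / -3 2 -5 / -2 -1 -3]. Elementwise product with the kernel and sum: 3·1 + -3·1 + -3·-1 + 2·1 + -5·2 + -1·-2 + -3·-1.

0 20 11
-9 13 14
-29 -10 20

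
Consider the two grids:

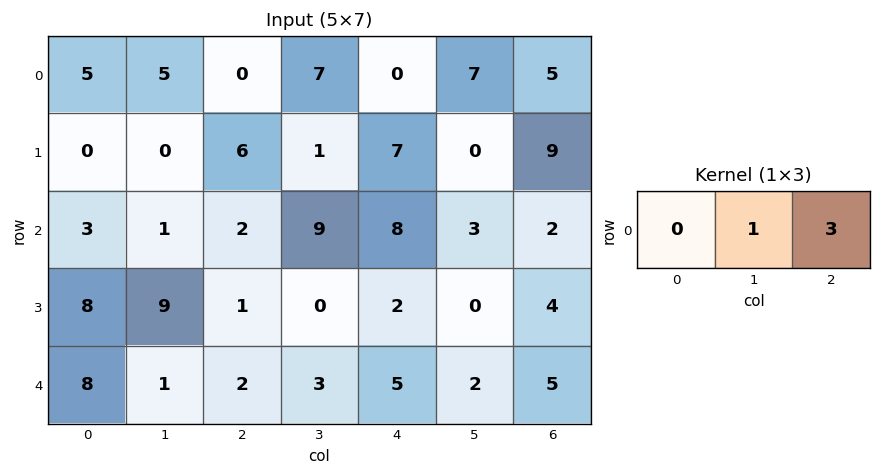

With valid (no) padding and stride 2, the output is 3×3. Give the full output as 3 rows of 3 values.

5 7 22
7 33 9
7 18 17

Output[0,0]: The receptive field on the input at this output position is [5 5 0]. Elementwise product with the kernel and sum: 5·1 + 0·3.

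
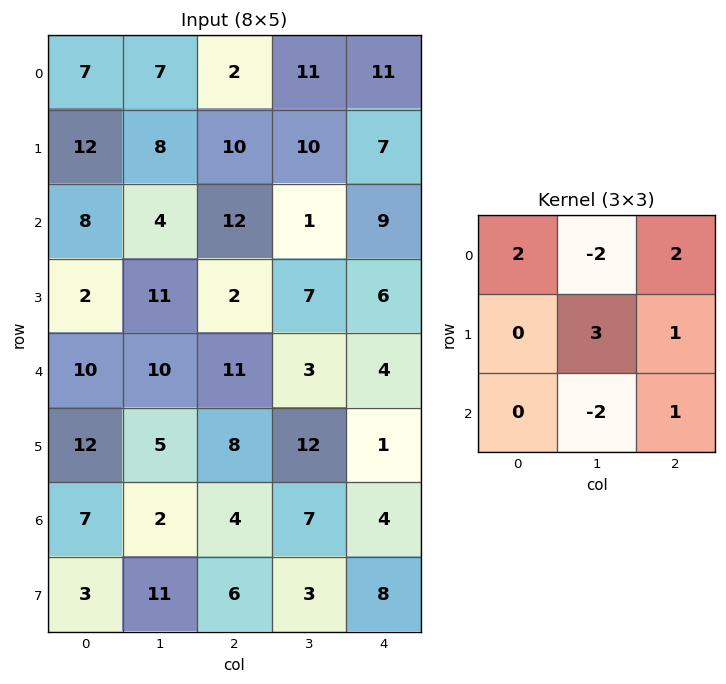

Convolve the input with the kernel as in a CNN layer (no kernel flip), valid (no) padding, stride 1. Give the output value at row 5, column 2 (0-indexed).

21

The receptive field on the input at this output position is [8 12 1 / 4 7 4 / 6 3 8]. Elementwise product with the kernel and sum: 8·2 + 12·-2 + 1·2 + 7·3 + 4·1 + 3·-2 + 8·1.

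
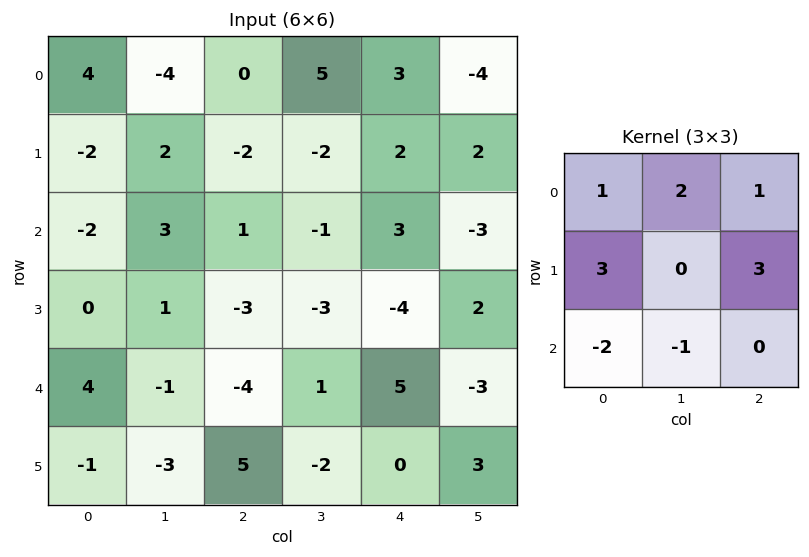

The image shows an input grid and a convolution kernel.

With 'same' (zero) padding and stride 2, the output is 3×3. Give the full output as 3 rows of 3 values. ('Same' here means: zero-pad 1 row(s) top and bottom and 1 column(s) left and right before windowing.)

-10 1 5
7 3 2
-1 -7 -11

Output[0,0]: The receptive field on the zero-padded input at this output position is [0 0 0 / 0 4 -4 / 0 -2 2]. Elementwise product with the kernel and sum: 0·1 + 0·2 + 0·1 + 0·3 + -4·3 + 0·-2 + -2·-1.
Output[0,1]: The receptive field on the zero-padded input at this output position is [0 0 0 / -4 0 5 / 2 -2 -2]. Elementwise product with the kernel and sum: 0·1 + 0·2 + 0·1 + -4·3 + 5·3 + 2·-2 + -2·-1.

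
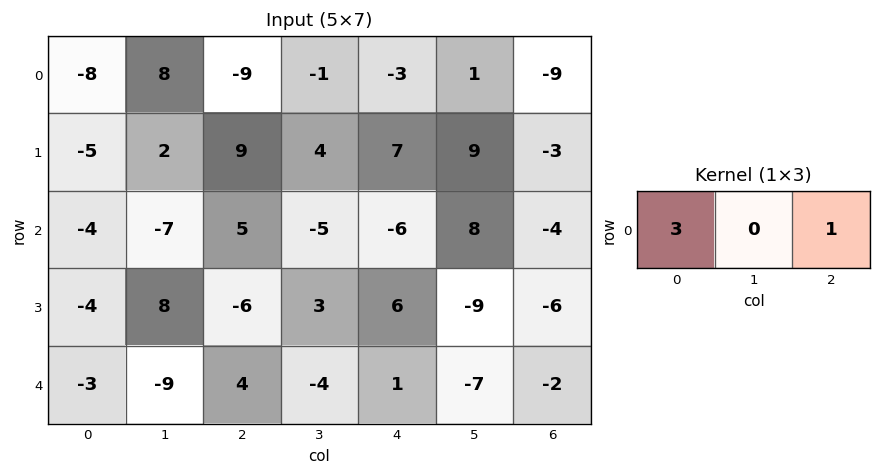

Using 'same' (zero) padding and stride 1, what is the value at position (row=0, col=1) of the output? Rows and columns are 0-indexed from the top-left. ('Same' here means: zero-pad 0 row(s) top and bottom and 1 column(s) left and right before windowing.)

-33

The receptive field on the zero-padded input at this output position is [-8 8 -9]. Elementwise product with the kernel and sum: -8·3 + -9·1.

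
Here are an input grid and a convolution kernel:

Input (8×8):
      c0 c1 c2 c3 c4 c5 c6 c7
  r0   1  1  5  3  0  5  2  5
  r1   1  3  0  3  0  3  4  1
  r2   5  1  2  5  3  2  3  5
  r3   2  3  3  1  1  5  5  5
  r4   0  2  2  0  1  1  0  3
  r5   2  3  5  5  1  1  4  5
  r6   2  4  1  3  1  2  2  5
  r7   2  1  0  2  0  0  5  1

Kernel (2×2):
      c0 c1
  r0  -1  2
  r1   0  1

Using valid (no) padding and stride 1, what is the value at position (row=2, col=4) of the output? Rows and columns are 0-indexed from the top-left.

The receptive field on the input at this output position is [3 2 / 1 5]. Elementwise product with the kernel and sum: 3·-1 + 2·2 + 5·1.

6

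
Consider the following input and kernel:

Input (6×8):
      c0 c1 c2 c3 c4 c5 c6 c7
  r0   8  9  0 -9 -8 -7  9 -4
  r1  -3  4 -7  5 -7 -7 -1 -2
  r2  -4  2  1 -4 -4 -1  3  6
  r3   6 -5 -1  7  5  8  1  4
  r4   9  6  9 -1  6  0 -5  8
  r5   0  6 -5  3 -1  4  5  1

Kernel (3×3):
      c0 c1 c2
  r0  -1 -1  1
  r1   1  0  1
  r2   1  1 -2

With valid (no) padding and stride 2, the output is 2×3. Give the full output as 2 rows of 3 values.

Output[0,0]: The receptive field on the input at this output position is [8 9 0 / -3 4 -7 / -4 2 1]. Elementwise product with the kernel and sum: 8·-1 + 9·-1 + 0·1 + -3·1 + -7·1 + -4·1 + 2·1 + 1·-2.
Output[0,1]: The receptive field on the input at this output position is [0 -9 -8 / -7 5 -7 / 1 -4 -4]. Elementwise product with the kernel and sum: 0·-1 + -9·-1 + -8·1 + -7·1 + -7·1 + 1·1 + -4·1 + -4·-2.

-31 -8 5
5 -1 30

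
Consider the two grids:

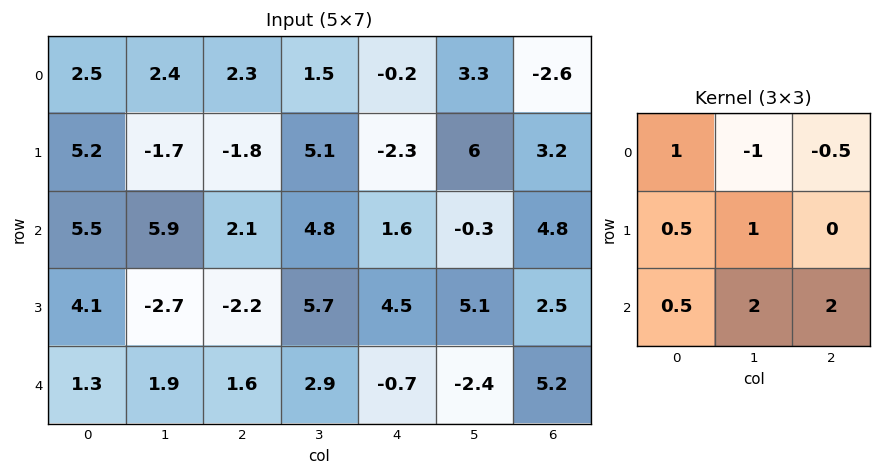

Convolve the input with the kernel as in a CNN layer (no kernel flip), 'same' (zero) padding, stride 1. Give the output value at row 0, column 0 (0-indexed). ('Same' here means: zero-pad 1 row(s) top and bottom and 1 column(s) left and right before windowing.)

The receptive field on the zero-padded input at this output position is [0 0 0 / 0 2.5 2.4 / 0 5.2 -1.7]. Elementwise product with the kernel and sum: 0·1 + 0·-1 + 0·-0.5 + 0·0.5 + 2.5·1 + 0·0.5 + 5.2·2 + -1.7·2.

9.5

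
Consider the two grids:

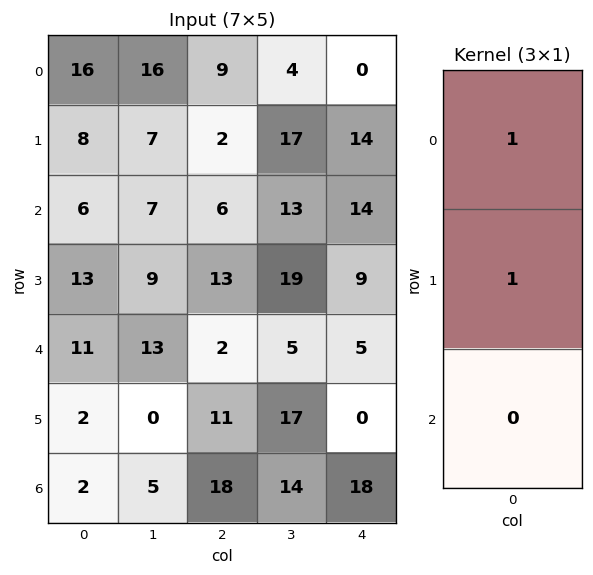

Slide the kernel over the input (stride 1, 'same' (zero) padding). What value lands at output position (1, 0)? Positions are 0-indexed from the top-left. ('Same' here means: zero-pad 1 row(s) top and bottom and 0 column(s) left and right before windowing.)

The receptive field on the zero-padded input at this output position is [16 / 8 / 6]. Elementwise product with the kernel and sum: 16·1 + 8·1.

24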